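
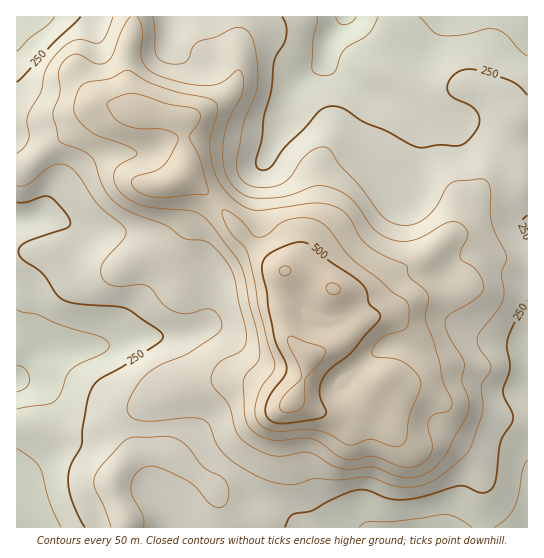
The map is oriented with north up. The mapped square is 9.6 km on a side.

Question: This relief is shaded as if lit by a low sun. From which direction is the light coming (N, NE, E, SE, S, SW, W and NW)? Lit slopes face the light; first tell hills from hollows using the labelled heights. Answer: NW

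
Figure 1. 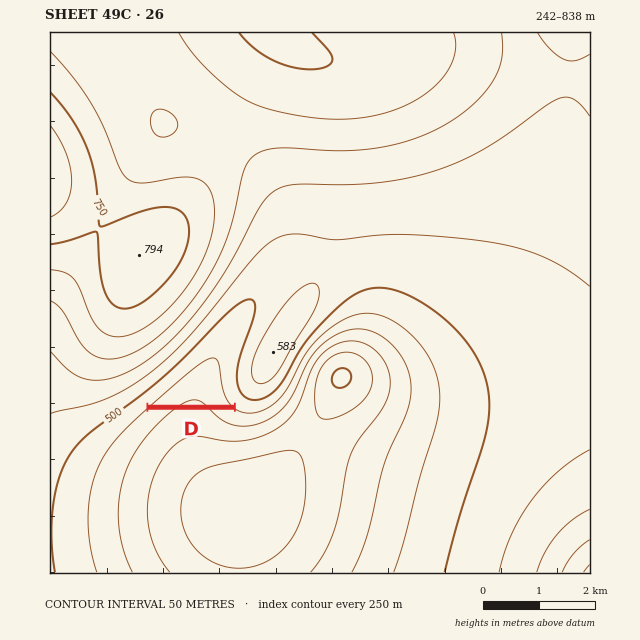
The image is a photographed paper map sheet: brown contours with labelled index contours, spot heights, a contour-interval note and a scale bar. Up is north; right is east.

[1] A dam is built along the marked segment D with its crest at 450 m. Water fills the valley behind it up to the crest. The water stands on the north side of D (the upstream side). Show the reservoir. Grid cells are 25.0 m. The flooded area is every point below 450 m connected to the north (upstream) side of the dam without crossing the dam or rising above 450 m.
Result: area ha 64.9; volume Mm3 14.62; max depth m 56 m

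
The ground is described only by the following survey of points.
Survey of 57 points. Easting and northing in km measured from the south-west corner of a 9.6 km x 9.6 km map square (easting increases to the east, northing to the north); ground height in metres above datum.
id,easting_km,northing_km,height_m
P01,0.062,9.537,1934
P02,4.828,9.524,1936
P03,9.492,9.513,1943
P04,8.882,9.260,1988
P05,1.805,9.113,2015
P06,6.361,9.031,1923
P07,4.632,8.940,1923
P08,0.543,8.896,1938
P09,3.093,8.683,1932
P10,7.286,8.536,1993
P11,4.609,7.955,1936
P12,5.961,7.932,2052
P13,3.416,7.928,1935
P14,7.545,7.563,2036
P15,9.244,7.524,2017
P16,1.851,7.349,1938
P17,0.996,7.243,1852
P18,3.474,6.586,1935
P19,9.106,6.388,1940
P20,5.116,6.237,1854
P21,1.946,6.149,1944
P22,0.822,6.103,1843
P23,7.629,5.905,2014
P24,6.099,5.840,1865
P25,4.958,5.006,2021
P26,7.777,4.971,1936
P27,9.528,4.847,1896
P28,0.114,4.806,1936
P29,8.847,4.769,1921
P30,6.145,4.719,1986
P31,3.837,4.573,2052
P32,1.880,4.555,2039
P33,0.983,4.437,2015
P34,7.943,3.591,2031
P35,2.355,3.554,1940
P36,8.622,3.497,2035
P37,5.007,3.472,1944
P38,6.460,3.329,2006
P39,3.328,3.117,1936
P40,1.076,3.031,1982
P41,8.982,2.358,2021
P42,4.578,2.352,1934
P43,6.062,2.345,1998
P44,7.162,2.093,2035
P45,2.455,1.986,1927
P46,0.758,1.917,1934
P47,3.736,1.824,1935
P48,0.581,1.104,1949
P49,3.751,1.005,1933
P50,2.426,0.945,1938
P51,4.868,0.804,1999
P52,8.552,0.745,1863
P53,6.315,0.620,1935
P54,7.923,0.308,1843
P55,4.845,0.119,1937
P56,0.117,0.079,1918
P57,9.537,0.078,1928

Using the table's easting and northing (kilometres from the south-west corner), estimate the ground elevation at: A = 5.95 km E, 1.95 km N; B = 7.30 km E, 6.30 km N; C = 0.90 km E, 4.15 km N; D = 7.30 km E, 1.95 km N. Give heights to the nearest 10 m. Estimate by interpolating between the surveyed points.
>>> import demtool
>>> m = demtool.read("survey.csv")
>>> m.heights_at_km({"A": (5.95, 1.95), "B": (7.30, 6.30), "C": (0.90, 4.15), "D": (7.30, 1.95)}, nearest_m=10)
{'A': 1960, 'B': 2040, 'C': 1990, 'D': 2040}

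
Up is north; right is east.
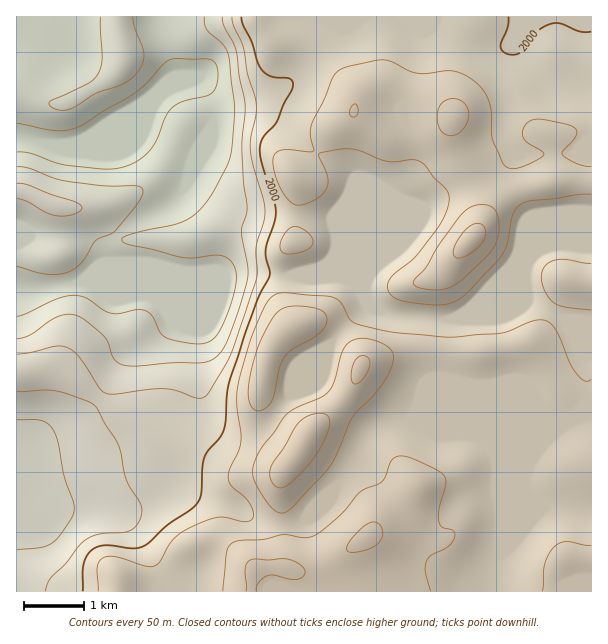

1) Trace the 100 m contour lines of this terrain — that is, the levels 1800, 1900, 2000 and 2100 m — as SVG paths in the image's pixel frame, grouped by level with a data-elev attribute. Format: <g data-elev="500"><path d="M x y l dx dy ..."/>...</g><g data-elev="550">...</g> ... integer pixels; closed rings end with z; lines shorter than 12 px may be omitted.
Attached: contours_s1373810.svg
<g data-elev="1800"><path d="M17 123l39 8 10-1 11-2 58-35 12-10 17-19 7-5 38 0 5 3 3 6 0 13-4 11-7 4-24 6-9 5-7 9-9 22-6 11-10 9-12 7-10 3-11 1-37-3-15-3-26-10-13-1"/></g><g data-elev="1900"><path d="M17 419l24 1 6 3 6 6 4 11 7 36 9 25 1 8-1 6-4 7-9 14-7 7-12 4-24 3"/><path d="M17 198l9 3 19 11 11 4 16-1 7-3 3-3-2-5-6-3-23-7-24-9-10-2"/><path d="M222 17l2 10 12 23 3 27 6 25-3 48 1 32 4 27-6 22 7 41-2 12-7 25-15 39-9 10-11 4-33 1-34 3-12-1-6-2-5-4-6-17-5-7-20-16-12-5-15 3-26 18-13 4"/></g><g data-elev="2000"><path d="M591 32l-12-1-19-8-9 1-9 4-7 5-14 19-6 3-6-1-6-3-2-4 7-20 0-10"/><path d="M241 17l2 7 8 17 6 21 4 7 9 7 18 2 3 2 2 3-1 7-8 14-6 16-14 17-4 10 2 15 12 38 2 10-2 12-8 27 3 27-12 25-27 79-3 13-1 27-2 10-5 8-12 14-3 7-3 33-2 9-7 8-24 15-18 18-7 5-11 1-27-3-7 2-6 3-6 7-2 7-1 27"/></g><g data-elev="2100"><path d="M431 591l-6-19 1-11 6-7 17-8 4-5 2-5-2-5-10-3-4-7 0-11 6-24 1-7-5-6-7-5-23-10-10-2-6 1-4 4-5 15-4 6-22 10-19 23-26 20-10 3-23-3-19 4-24 2-8 3-3 4-2 6-3 37"/><path d="M591 545l-25-3-6 1-5 3-6 8-4 10-3 27"/><path d="M277 512l7 1 7-5 40-43 21-48 24-25 13-20 4-9 0-7-2-6-5-5-11-4-10-3-9 1-8 4-6 10-7 27-6 11-8 6-23 10-10 6-27 35-8 17 0 12 13 24z"/><path d="M255 410l3 1 5-1 8-8 3-9 6-27 7-12 7-6 21-12 9-8 3-10-2-4-3-3-13-4-18-1-10 4-8 7-13 26-9 31-3 22 3 9z"/><path d="M430 290l14-1 12-5 35-33 6-11 2-12-2-13-5-8-7-2-11 1-9 5-7 8-20 27-12 21-12 14-1 3 4 3z"/><path d="M448 135l5 0 6-2 5-5 4-8 1-7-2-6-4-5-5-3-6 0-6 1-5 4-3 6-1 9 2 7 3 6z"/><path d="M350 116l4 1 4-3 0-6-2-4-3 1-2 3-2 5z"/></g>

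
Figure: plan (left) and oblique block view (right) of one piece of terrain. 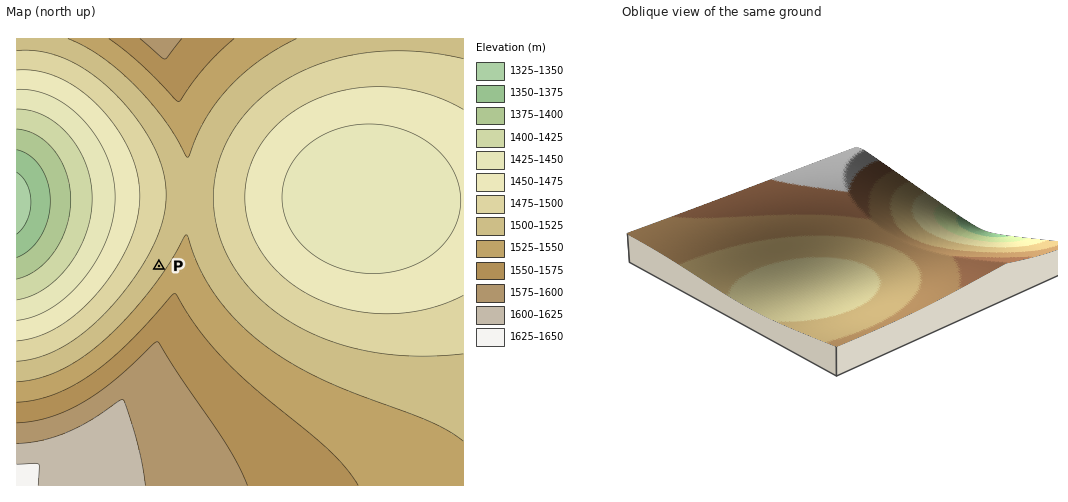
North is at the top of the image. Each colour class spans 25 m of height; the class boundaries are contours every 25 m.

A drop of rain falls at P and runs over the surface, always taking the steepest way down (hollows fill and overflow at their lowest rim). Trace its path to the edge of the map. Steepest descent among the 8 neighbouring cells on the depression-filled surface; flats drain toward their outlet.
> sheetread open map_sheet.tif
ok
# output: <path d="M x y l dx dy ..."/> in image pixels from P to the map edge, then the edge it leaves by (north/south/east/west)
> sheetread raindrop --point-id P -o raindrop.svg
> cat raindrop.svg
<path d="M159 266l-26-26-44 0-1-1-12-1-35-12-24-12"/>
exit: west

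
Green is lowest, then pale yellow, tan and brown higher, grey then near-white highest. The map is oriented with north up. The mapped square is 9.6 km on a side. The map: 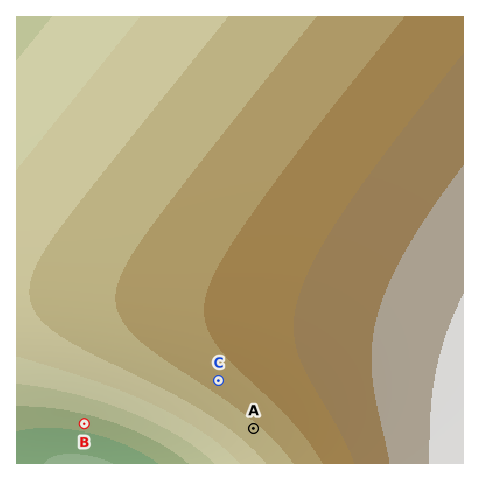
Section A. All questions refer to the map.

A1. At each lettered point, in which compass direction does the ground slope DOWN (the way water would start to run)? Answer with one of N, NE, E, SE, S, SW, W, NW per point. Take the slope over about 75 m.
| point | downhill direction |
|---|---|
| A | SW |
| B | S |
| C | SW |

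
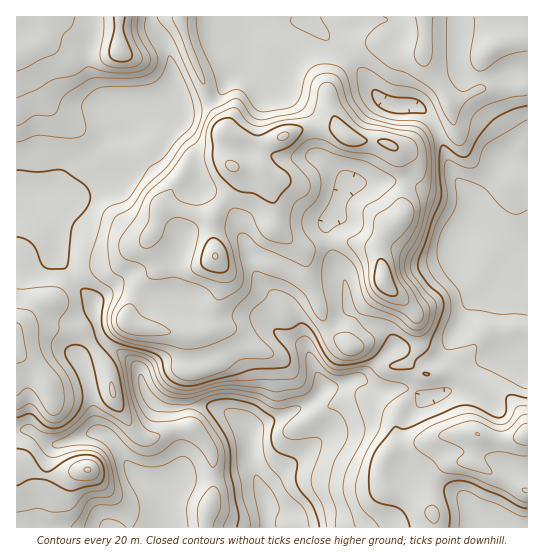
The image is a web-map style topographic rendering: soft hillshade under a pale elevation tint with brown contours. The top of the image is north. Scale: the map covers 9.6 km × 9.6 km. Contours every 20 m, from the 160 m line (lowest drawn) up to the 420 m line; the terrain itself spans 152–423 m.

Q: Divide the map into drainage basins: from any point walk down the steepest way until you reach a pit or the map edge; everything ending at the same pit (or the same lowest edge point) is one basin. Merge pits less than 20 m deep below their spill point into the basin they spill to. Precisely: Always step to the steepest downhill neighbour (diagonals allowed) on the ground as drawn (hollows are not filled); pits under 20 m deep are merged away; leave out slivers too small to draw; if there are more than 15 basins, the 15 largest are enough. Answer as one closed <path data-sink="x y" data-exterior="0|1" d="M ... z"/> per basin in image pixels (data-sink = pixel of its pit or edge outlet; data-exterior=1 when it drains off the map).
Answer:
<path data-sink="266 501" data-exterior="0" d="M527 16l-510 0-1 337 23 18 11 17 24-4 16-7 19-1 4 21 6 10 16 24 7 6 8 2 20-8 21-3 17 18 5 13 0 35-6 20-1 14 228 0 1-6-4-10-41-21-6-6-3-12 2-10 4-8 10-7 58-15 22 0 2 5-7 25 55 28 1-57-7-21-14-17-17-11-19-2-21-10-23 2-20-12 10-13 3-8-3-24-5-9-28-27-1-15-4-10 0-12 4-8 5-8 15-14 1-44-8-22 13-2 16-11 24-11 3-3-3-16 2-5 31-13 36 0 10-2z"/><path data-sink="527 251" data-exterior="1" d="M527 87l-45 1-31 13-2 5 3 16-3 3-24 11-16 11-13 2 8 22-1 44-15 14-9 16 0 12 4 10 1 15 28 27 5 9 3 24-3 8-10 13 20 12 23-2 21 10 19 2 8 4 9 7 12 13 6 13 2 11z"/><path data-sink="165 527" data-exterior="1" d="M17 353l0 175 188-1 2-13 6-20 0-35-5-13-17-18-21 3-20 8-8-2-7-6-16-24-6-10-4-21-19 1-16 7-24 4-11-17z"/><path data-sink="478 527" data-exterior="1" d="M477 433l-31 2-17 6-38 10-8 12-2 10 3 12 6 6 41 21 4 16 92 0 1-37-56-28 7-25z"/>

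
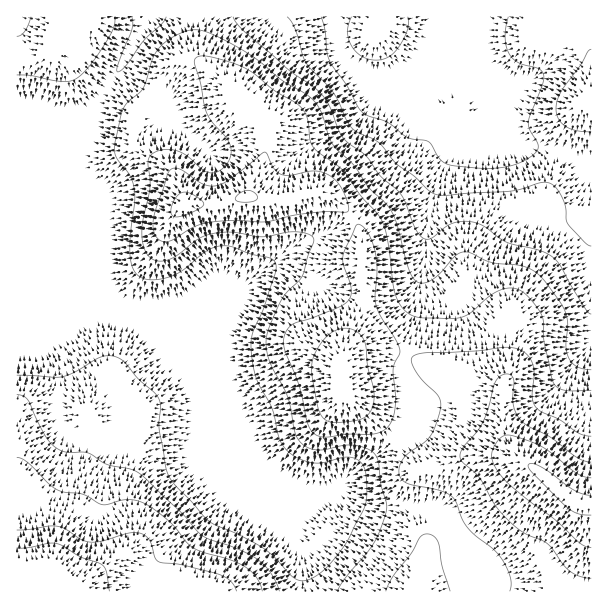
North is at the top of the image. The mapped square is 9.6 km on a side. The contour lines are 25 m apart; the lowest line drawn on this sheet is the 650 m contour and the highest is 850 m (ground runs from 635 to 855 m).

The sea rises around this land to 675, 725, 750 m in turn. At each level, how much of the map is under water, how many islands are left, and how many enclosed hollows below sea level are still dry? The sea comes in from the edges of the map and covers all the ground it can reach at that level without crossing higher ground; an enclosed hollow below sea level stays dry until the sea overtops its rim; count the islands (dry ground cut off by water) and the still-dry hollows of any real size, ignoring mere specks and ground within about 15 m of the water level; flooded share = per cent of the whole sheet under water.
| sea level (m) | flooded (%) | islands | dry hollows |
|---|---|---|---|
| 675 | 13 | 0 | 0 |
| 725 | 44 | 0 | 0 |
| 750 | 61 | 0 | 0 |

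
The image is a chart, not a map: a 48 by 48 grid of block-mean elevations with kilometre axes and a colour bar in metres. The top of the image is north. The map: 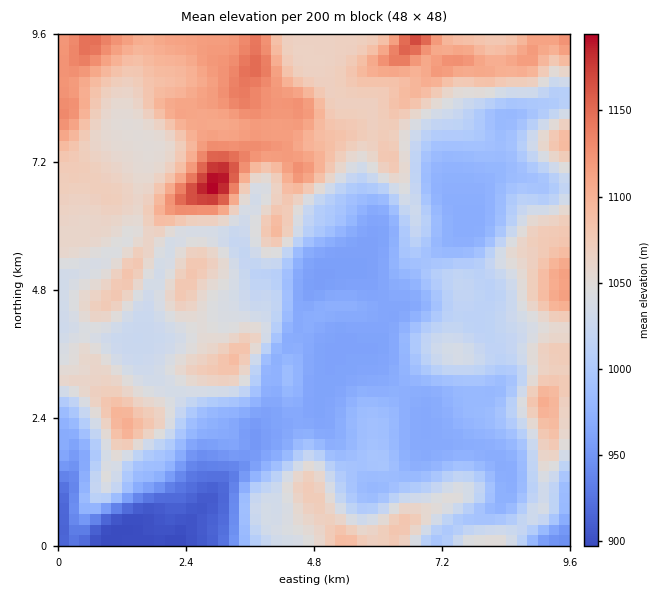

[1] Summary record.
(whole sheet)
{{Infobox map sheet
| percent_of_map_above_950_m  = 95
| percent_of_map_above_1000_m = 66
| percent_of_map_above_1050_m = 40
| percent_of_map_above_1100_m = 12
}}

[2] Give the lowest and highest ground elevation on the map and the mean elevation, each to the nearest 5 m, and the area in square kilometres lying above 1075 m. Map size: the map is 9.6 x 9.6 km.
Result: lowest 895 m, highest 1200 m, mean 1030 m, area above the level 20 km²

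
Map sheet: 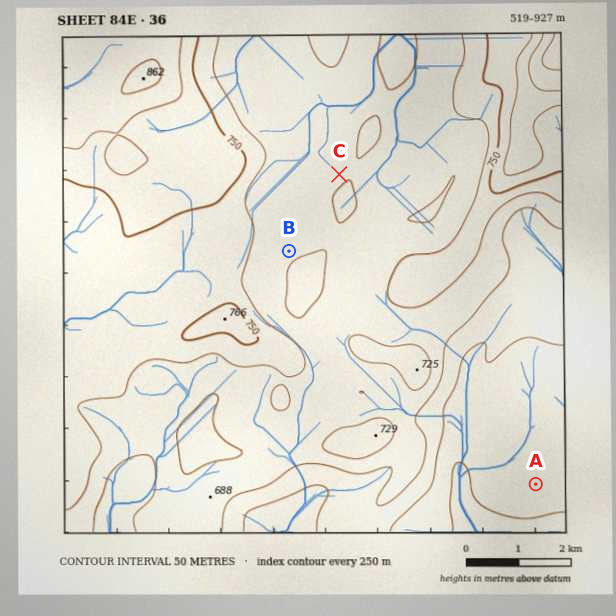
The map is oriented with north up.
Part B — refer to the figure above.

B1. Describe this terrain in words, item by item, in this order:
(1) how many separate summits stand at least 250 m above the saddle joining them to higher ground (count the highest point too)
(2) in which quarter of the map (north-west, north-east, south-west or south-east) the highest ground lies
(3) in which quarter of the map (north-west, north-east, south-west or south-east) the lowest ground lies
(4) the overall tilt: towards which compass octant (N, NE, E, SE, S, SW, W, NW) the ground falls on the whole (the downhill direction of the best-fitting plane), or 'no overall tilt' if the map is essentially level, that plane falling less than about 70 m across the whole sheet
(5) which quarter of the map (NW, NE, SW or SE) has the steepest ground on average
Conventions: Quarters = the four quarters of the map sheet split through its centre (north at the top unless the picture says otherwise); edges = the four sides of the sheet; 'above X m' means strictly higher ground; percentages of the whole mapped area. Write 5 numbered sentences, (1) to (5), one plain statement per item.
(1) 1 summit rises at least 250 m above its surroundings.
(2) The highest ground is in the north-east quarter.
(3) Look to the south-east quarter for the lowest ground.
(4) The general tilt is down to the south-east (the land rises towards the north-west).
(5) The north-east quarter is the steepest part of the map.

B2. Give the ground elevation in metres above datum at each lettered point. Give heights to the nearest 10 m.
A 570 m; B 660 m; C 650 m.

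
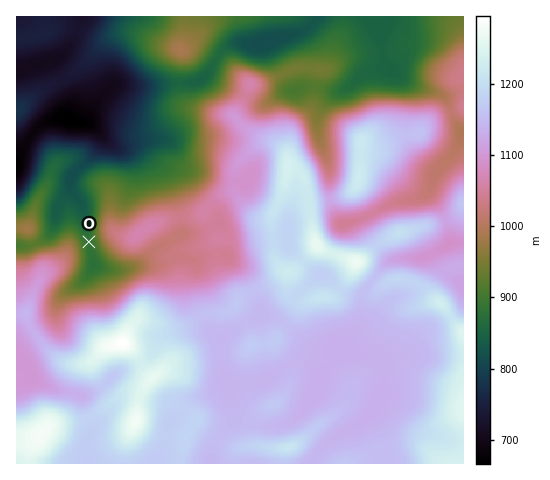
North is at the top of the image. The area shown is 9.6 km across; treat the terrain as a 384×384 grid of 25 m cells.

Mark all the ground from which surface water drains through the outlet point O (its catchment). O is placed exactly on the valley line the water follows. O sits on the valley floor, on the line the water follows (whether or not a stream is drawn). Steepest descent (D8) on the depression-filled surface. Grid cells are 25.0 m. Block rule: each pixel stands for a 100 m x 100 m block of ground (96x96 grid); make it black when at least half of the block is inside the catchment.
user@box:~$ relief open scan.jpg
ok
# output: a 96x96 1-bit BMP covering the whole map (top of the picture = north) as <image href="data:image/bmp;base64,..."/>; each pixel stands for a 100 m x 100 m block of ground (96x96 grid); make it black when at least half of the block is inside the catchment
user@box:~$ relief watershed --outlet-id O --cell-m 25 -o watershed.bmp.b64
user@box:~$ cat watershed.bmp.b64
<image width="96" height="96" href="data:image/bmp;base64,Qk2+BAAAAAAAAD4AAAAoAAAAYAAAAGAAAAABAAEAAAAAAIAEAAATCwAAEwsAAAIAAAAAAAAA////AAAAAAAAAAAAAAAAAAAAAAAAAAAAAAAAAAAAAAAAAAAAAAAAAAAAAAAAAAAAAAAAAAAAAAAAAAAAAAAAAAAAAAAAAAAAAAAAAAAAAAAAAAAAAAAAAAAAAAAAAAAAAAAAAAAAAAAAAAAAAAAAAAAAAAAAAAAAAAAAAAAAAAAAAAAAAAAAAAAAAAAAAAAAAAAAAAAAAAAAAAAAAAAAAAAAAAAAAAAAAAAAAAAAAAAAAAAAAAAAAAAAAAAAAAAAAAAAAAAAAAAAAAAAAAAAAAAAAAAAAAAAAAAAAAAAAAAAAAAAAAAAAAAAAAAAAAAAAAAAAAAAAAAAAAAAAAAAAAAAAAAADgAAAAAAAAAAAAAAf4AAAAAAAAAAAAAA/8AAAAAAAAAAAAAB/+AAAAAAAAAAAAAD//gAAAAAAAAAAAAH//4AAAAAAAAAAAAP//4AAAAAAAAAAAAP//8AAAAAAAAAAAAf//8B8AAAAAAAAAAf//+P/AAAAAAAAAA//////gAAAAAAAAA///////gAAAAAAAAf//////4AAAAAAAAf//////4AAAAAAAAf//////8AAAAAAAAP//////+AAAAAAAAP///////wAAAAAAAH///////8AAAAAAAH///////+AAAAAAAD////////AAAAAAAA////////4AAAAAAAf///////8AAAAAAAP///////+AAAAAAAH////////AAAAAAAD////////gAAAAAAB////////wAAAAAAA////////wAAAAAAAB///////wAAAAAAAAg//////wAAAAAAAAAP/////wAAAAAAAAAD/////wAAAAAAAAAA/////gAAAAAAAAAAAf/h/gAAAAAAAAAAAH/B/gAAAAAAAAAAAH+A/gAAAAAAAAAAAD8A/gAAAAAAAAAAAB4AfgAAAAAAAAAAAAAAfAAAAAAAAAAAAAAAfAAAAAAAAAAAAAAAPAAAAAAAAAAAAAAAPAAAAAAAAAAAAAAAOAAAAAAAAAAAAAAAIAAAAAAAAAAAAAAAAAAAAAAAAAAAAAAAAAAAAAAAAAAAAAAAAAAAAAAAAAAAAAAAAAAAAAAAAAAAAAAAAAAAAAAAAAAAAAAAAAAAAAAAAAAAAAAAAAAAAAAAAAAAAAAAAAAAAAAAAAAAAAAAAAAAAAAAAAAAAAAAAAAAAAAAAAAAAAAAAAAAAAAAAAAAAAAAAAAAAAAAAAAAAAAAAAAAAAAAAAAAAAAAAAAAAAAAAAAAAAAAAAAAAAAAAAAAAAAAAAAAAAAAAAAAAAAAAAAAAAAAAAAAAAAAAAAAAAAAAAAAAAAAAAAAAAAAAAAAAAAAAAAAAAAAAAAAAAAAAAAAAAAAAAAAAAAAAAAAAAAAAAAAAAAAAAAAAAAAAAAAAAAAAAAAAAAAAAAAAAAAAAAAAAAAAAAAAAAAAAAAAAAAAAAAAAAAAAAAAAAAAAAAAAAAAAAAAAAAAAAAAAAAAAAAAAAAAAAAAAAAAAAAAAAAAAAAAAAAAAAAAAAAAAAAAAAAAAAAAAA="/>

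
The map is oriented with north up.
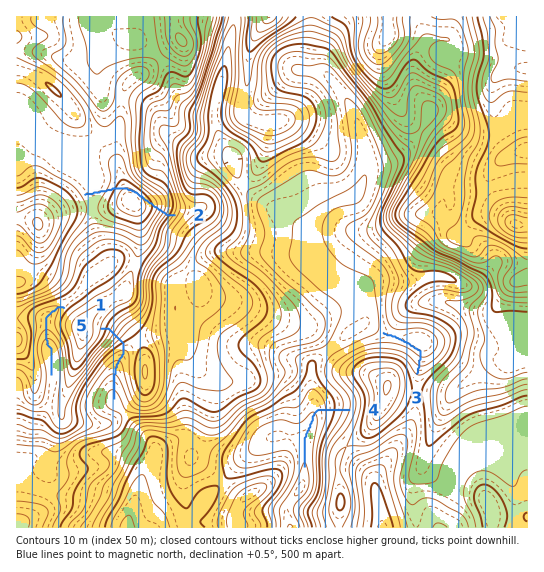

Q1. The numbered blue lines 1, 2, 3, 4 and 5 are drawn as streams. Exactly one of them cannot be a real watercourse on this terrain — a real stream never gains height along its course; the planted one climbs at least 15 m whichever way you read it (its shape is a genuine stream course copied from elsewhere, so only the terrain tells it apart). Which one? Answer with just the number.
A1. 2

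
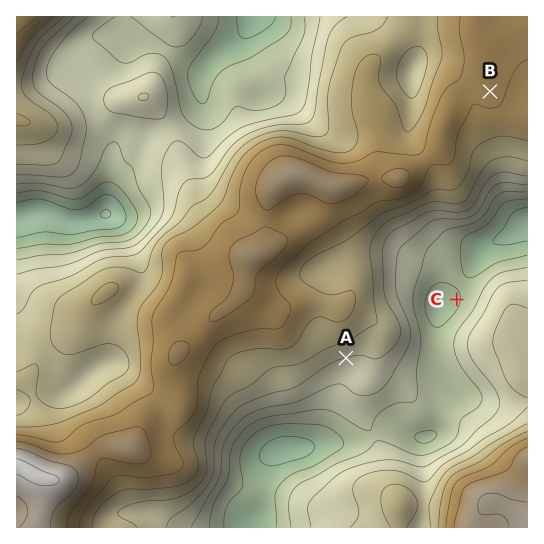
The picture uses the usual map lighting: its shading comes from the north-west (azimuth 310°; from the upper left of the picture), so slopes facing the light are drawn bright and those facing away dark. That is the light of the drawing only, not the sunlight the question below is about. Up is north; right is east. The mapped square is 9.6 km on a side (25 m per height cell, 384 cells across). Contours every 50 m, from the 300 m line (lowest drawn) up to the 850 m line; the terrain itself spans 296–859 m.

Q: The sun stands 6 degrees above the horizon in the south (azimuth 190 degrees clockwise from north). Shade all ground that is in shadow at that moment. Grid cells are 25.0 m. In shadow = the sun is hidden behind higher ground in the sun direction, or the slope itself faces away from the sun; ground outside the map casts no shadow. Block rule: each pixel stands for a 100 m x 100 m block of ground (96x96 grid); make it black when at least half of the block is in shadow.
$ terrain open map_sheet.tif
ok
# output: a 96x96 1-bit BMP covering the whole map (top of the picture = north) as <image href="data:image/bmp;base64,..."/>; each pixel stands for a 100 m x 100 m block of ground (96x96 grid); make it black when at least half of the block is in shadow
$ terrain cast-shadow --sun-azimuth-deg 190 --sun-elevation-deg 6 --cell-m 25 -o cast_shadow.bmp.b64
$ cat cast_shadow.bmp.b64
<image width="96" height="96" href="data:image/bmp;base64,Qk2+BAAAAAAAAD4AAAAoAAAAYAAAAGAAAAABAAEAAAAAAIAEAAATCwAAEwsAAAIAAAAAAAAA////AAAAAAAAAB4AAAAAAAAAAAAAABwAAAAAAAAAAAAAAAAAAAAAAAAAAAAAAAAAAAAAAAAAAAAAAAAAAAAAAAAAAAAAAAAAAAAAAAAAAAAAAAAAAAAAAAD4AAAAAAAAAAAHAAH8D8AAAAAAAAA/wAf///gAAAAAAAD///////gH4AAAAAP///////gf8AAAAAH///////h/8AAAAAB///////D/+AAA8AA///////j/+AAA4AA/////////+AAAAAAP////////+AAAAAAH////////+HgAAAAA//////////wAAAAAAD////////wAAAAAAB////////wAAAAAAA////////wAAAAAAAf8//////wAAAAAAAD4f/9///wAAAAAAAAAf/9///4AAAAAAAAAP/9///8AAAAAAAAAP/8///4AAAAAAAAAH/8///4AAAAAAAAAH/8///4AAAAAAAAAB/8///4AAAAAAAAAAfEf//wAAAAAAAAAAAAf//wAAAAAAAAAAAAf/PAAAAAAAAAAAAAfgAAAAAAAAAAAAAAPAAAAAAAAAAAAAAAOAAAAAAAAAAAAAAAIAAAAAAAAAAAAAAAAAAAAAAAAAAB4AAAAAAAAAAAAAAP8HAAAAAAAAAAAAAf4HAAAAAAAAAAAAAf4HAAAAAAAAAAAAA/wBAAAAAAAAAAAAA/gAAAAAADAAAAAAAfAAAAD+ABgAAAHgAfAAD8P/gAAAAAHgAOAAP////AAAAADgAEAAf////wAAAAAAAAAA/////4AAAAAAAAAA/////4AAAAAAAAAAf////8AAAAAAAAAAf////8AAAAAAAAAAf/////AAAAAAAAAAP//////gAAAAAAAAH//////gAAAAAAAAD//////wAAAAAAAAD//////wAAAAAAAAB//////8AAAAAAAAA9//////gAAAAAAAA9//////gAAAAAAAAc//////gAAAAAAAAAf//+//gAAAAAAAAAAB/8P/AAAAAAAAAAAA/4H/AAAAAAAAAAAAf4D/AAAAAAAAAAAAHwB/AAAPgAAAAAAAAAA/AAA/8AAAAAAAAAA/wAH/+/gAAAAAAAAf+A////gAAAAAAAAf//////wAAAAAAAAf//////wAAAAAAAAP//////wAAAAAAAAP////+fwAAAAAAAA/////8PwAAAAAAAB/////4HgAAAAAAAB/////wHgAAAH4AAD/////gDgAAA/8AAB/////ADgAAD/8AAB+P//+ABgAAD/8AAB+H//8AHgAAD/8AAA4H//8APgAAB/4AAAQD//4AfgAAB/4B+AAD//4APgAAA/4D/8AB//4APgAAA/4D/8AB//4AHAAAAfwD/8AN//wAAAAAAfwB/8Af//wAAAAAAPgB/4Af//wAAAAAAHAA/4Af//wAAAAAAAAAf4AP//wAAAAAAAAAHwAH//gHAAAAAAAABAAH//gfAAAAAAAAAAAD//g/AAAAAAAAAAAB//h/AAAAAAAAAAAA//g/AAAAAAAAAAAAf/A/AAAAA="/>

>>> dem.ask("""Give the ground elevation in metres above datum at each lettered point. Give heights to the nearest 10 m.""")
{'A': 550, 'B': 710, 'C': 390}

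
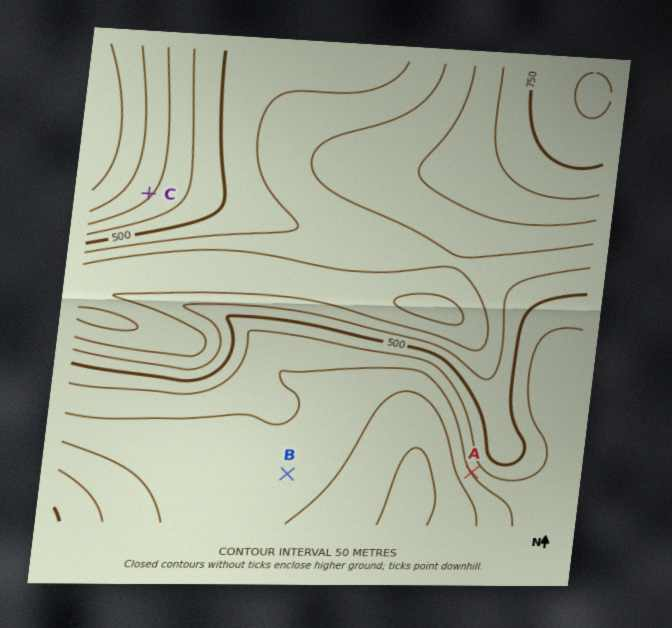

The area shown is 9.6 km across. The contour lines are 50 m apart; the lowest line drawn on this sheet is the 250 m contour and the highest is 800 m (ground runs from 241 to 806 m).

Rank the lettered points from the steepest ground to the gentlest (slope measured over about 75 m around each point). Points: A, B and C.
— A C B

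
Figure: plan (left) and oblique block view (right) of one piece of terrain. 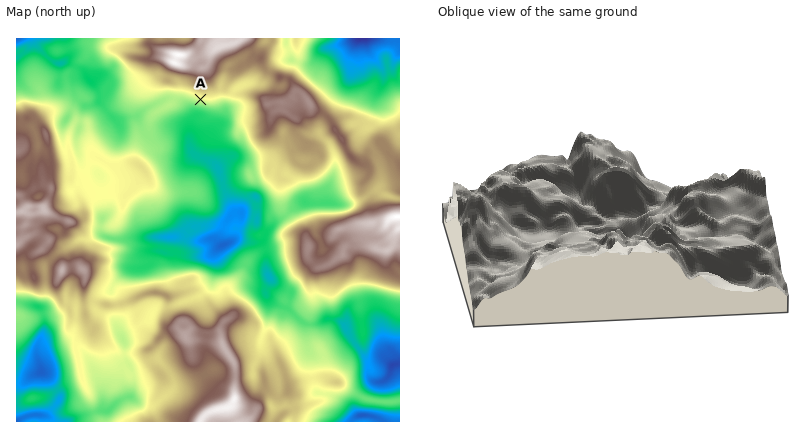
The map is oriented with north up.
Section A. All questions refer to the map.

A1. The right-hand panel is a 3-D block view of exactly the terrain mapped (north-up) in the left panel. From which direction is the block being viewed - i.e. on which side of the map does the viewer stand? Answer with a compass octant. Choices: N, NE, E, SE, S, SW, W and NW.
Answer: W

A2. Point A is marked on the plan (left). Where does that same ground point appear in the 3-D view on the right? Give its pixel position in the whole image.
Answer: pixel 507 226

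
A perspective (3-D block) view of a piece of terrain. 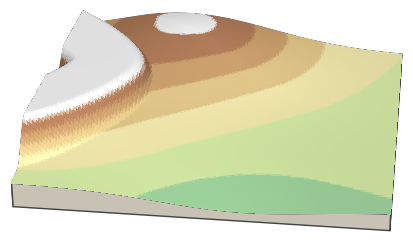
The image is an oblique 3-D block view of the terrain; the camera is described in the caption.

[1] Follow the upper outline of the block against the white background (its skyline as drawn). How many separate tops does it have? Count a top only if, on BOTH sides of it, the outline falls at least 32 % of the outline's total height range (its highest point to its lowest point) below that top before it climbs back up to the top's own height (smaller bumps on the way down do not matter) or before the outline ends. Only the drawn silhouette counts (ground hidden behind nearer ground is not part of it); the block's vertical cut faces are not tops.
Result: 0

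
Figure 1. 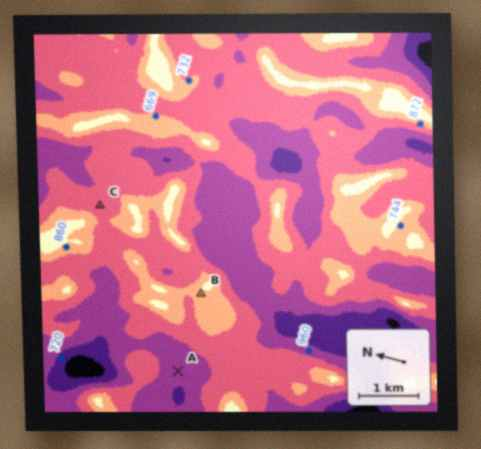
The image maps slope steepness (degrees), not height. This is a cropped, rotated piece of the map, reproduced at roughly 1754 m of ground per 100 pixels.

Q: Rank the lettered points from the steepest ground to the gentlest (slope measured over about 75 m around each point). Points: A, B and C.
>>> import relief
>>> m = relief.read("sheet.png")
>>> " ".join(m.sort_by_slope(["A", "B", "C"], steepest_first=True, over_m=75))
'A C B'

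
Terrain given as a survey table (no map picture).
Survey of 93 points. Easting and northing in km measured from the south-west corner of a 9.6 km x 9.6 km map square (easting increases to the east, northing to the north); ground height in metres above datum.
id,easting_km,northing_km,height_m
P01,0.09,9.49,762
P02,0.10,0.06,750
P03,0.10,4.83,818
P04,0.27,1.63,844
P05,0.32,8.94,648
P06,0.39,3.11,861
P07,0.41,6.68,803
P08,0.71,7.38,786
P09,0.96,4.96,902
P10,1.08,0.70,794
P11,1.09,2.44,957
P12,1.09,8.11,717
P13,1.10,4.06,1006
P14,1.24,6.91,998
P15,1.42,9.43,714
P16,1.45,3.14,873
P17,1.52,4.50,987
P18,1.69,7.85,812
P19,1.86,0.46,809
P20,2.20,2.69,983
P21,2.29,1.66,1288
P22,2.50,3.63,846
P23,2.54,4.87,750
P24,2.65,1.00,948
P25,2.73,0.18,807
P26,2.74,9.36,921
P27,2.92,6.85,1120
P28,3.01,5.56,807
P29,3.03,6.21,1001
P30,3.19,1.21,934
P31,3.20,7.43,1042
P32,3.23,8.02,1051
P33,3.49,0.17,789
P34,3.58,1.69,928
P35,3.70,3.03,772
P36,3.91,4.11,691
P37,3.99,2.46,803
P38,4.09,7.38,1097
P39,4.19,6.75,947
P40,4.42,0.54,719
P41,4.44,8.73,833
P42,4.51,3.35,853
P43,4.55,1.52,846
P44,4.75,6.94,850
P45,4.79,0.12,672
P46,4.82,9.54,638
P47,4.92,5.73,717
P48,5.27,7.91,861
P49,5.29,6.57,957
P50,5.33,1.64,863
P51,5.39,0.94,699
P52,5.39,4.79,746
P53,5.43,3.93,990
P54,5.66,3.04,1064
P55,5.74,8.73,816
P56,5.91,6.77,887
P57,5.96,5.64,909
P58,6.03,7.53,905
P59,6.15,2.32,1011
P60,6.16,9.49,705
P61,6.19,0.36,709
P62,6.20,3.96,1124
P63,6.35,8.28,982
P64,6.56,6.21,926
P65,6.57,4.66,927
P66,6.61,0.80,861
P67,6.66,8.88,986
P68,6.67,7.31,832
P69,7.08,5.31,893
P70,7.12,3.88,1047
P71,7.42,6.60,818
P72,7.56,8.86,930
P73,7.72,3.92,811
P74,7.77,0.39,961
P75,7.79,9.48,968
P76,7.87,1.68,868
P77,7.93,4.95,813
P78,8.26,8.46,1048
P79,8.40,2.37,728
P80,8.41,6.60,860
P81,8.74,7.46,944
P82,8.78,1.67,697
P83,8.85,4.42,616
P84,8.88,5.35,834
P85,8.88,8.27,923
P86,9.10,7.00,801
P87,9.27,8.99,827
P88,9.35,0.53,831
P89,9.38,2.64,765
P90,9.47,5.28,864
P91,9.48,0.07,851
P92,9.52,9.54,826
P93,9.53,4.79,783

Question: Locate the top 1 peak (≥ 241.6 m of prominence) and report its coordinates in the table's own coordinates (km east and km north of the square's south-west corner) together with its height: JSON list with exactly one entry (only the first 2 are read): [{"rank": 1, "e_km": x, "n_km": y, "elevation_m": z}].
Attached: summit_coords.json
[{"rank": 1, "e_km": 2.41, "n_km": 1.79, "elevation_m": 1297}]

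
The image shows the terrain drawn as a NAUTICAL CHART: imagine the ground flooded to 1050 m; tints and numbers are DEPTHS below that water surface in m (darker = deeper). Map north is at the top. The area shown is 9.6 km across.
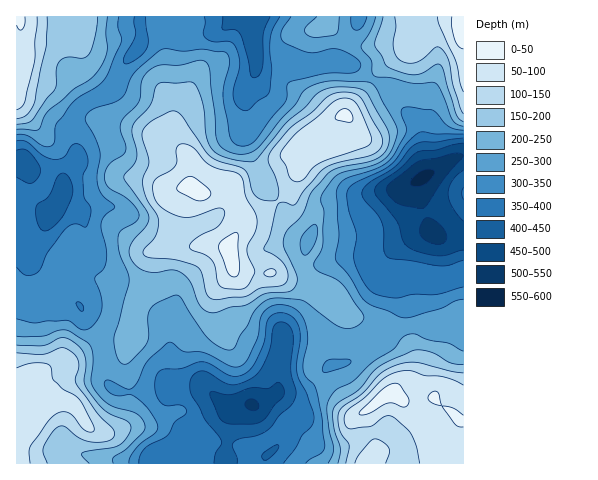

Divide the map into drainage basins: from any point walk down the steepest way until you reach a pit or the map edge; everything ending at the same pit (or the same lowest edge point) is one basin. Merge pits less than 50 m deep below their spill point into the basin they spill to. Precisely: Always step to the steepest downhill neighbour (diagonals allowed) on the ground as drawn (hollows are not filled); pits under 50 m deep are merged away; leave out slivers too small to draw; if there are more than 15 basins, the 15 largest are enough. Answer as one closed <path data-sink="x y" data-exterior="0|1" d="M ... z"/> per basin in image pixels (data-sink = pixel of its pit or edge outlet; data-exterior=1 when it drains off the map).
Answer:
<path data-sink="424 176" data-exterior="0" d="M463 16l-43 0 5 7 16-2-9 2-8 5-3 14-5 7-14 4-20 14-16 24-19 21-13 8-36 34-13 2-34 13-16 12-4 8-21 4-8 0-8-4-9 15-2 26 10 14 22 1 13 3 3 5 1 12 4 5 37 3 14 7 25 6 18 12 16 16 9 4 14 15 27 11 7 7 4 10-1 18-7 8-17 11-16 13 9 31-3 22 92-1z"/><path data-sink="252 405" data-exterior="0" d="M214 245l-34 1-22 4-3 5 0 25-14 17-6 12-1 28-3 3-18-2-14 2-23 14-8 12-15 6-13 1-5 4-5 12 0 6 12 17 0 4-13 13-5 2-8-1 1 34 355-1 3-10 0-11-9-31 16-13 17-11 7-8 1-18-4-10-7-7-27-11-14-15-9-4-16-16-18-12-25-6-14-7-37-3-4-5-2-15z"/><path data-sink="26 161" data-exterior="0" d="M17 84l0 312 9-3 5-5 7-14 19-3 11-5 8-12 23-14 11-2 21 2 4-5 0-26 2-7 18-22 1-28 15-5 31-2-9-1-10-14 2-26 10-16-4-2 1-25-6-9-53-25-37-8-27 1-5-3-18-21-24-4-4-3z"/><path data-sink="256 17" data-exterior="1" d="M329 16l-165 0-2 2-1 15 4 21-1 34 8 21-1 22 4 10 17 20-1 25 2 2 9 5 29-4 4-8 16-12 34-13 13-2 36-34 13-8 19-21 16-24 20-14 8-3-12-7-15 0-11 3-19-2-11-6-12-11z"/><path data-sink="139 47" data-exterior="0" d="M162 16l-81 0-1 15-2 4-5 3-20 5-32-1-3 1 2 4-4 0 1 40 5 5 24 4 18 21 5 3 27-1 37 8 18 7 15 10 16 6-10-13 0-28-8-21 1-34-4-21z"/>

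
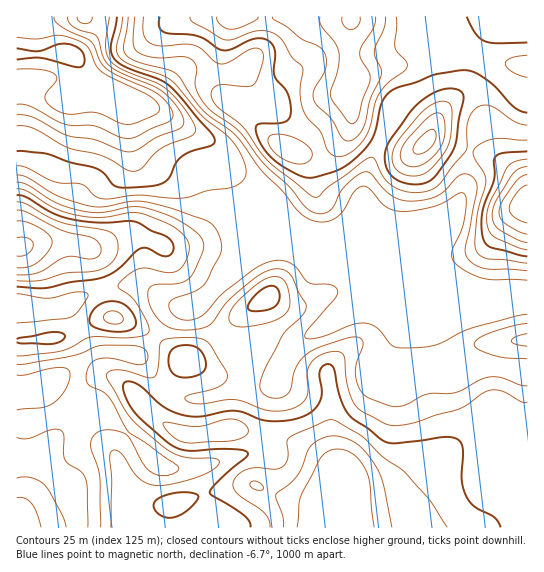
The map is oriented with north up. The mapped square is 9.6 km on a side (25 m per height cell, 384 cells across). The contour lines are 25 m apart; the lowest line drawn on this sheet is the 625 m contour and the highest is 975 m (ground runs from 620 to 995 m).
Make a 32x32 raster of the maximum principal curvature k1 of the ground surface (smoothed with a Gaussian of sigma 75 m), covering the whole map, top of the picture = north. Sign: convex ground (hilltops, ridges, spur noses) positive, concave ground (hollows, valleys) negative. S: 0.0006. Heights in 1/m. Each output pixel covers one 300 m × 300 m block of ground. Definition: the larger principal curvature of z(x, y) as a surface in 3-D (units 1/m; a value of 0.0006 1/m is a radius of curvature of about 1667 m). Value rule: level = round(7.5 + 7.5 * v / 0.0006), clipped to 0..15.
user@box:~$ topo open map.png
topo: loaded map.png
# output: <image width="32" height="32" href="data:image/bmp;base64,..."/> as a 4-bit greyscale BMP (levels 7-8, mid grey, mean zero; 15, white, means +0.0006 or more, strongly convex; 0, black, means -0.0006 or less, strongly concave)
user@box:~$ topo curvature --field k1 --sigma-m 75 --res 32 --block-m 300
<image width="32" height="32" href="data:image/bmp;base64,Qk12AgAAAAAAAHYAAAAoAAAAIAAAACAAAAABAAQAAAAAAAACAAATCwAAEwsAABAAAAAAAAAAAAAAABEREQAiIiIAMzMzAERERABVVVUAZmZmAHd3dwCIiIgAmZmZAKqqqgC7u7sAzMzMAN3d3QDu7u4A////AKmIeLiIiHdnipeKiHiIiYioiIm5vLiIiqmoioiIiHeIqYd5u7rMzd2puYuYiIh3d5iHedpmeIrKd6qcmYiId3eHiZvYeah4mHeau5mZmId3mHirqI3//bq6qqmIiZmYd6mImJn/zO/cuoqoh3iJmYiZqXaP+GaKl2eMp3d4iKqqh3qo75iIiIZmjaZ3eIeKqJdnvvqrqrqXea6Wd3iHiYeoiaqGa+2XmYm+2HiZmIiI//2HiL7Ml3qImdypmZvd7qq97v/ZacuZmIeLqHd4mrt4hr/7dmae67uoiIh3iId4eYeKqYeIid/avKiIiIiId6uYmYeJqYeM+nmYiIiIiXfLmsyom6iIibp4iIiIm7qJzLvMuay7qHiIiIeIeIrcmr3v/tvMupd3iIiHiIh3rqvLmIneyZmYh4m8l4mIdo7r2Gd2ipiIiYh524eKqZiK3dh4mHeIiIiYe7qGi7uoaK6oiZmYiJl3ib67uJ3cmJrNiaiIiaqqh439quqs/7qruKuYmHeZmYbf2ofemb/5eIe6d5l3d4qu+nmXz4eM+XeJqWaIdmaO/qdYqs92ie6Hm7qYiIdq/rmJiqq+t4iaqZnMyqu83rioeal3zMy5iHiriIdu/7l2umWpZ8t4iZqru5qHrL3Kh6x2mYi7iIiZh4jM7/p8u93e/9uqu7mHiHd3"/>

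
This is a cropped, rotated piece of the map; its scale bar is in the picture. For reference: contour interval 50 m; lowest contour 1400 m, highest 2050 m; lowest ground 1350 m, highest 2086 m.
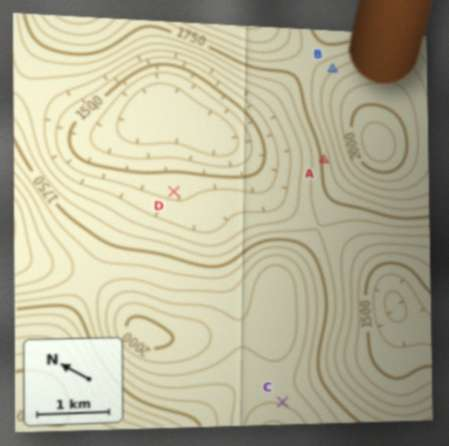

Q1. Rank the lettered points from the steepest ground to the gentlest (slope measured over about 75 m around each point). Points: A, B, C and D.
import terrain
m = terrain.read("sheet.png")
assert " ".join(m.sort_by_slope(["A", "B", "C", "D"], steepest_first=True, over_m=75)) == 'A B C D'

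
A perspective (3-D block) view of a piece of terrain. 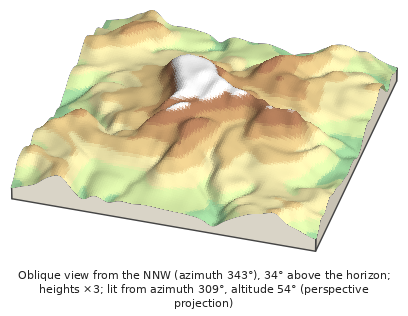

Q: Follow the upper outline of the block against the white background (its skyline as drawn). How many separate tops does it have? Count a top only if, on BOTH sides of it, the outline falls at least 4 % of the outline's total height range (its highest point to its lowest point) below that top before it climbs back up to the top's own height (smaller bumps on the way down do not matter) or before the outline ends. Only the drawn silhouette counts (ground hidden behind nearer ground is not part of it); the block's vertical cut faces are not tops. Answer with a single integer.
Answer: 2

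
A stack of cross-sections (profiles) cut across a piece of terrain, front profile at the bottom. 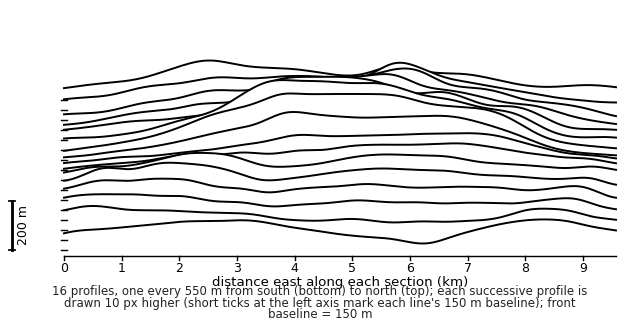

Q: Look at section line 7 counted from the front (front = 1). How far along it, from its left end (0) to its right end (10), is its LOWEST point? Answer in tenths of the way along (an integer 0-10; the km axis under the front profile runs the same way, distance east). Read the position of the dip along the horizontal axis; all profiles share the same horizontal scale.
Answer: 0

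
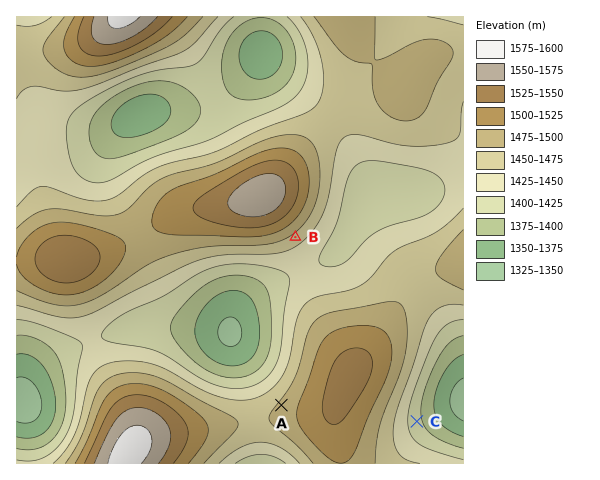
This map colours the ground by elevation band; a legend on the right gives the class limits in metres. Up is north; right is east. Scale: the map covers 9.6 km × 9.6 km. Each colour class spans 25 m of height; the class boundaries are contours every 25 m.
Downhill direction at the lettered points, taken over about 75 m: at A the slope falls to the NW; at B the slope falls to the SE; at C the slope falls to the E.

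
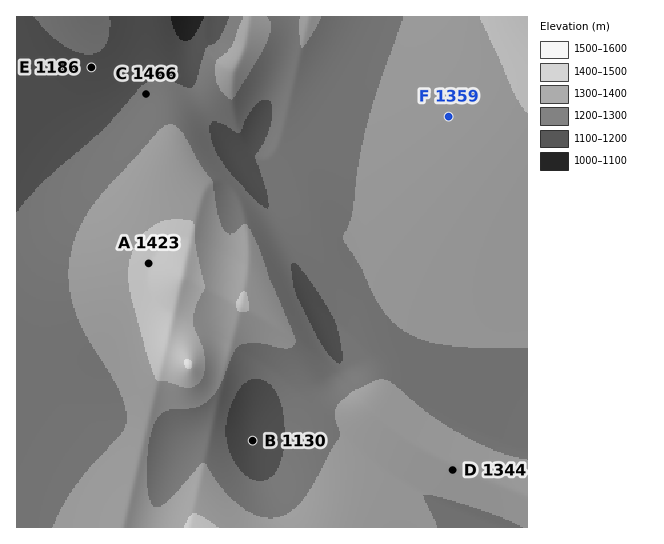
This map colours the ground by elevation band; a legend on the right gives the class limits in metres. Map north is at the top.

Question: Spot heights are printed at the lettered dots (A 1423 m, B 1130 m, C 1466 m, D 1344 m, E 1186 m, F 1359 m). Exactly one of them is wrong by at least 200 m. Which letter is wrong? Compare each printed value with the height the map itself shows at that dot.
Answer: C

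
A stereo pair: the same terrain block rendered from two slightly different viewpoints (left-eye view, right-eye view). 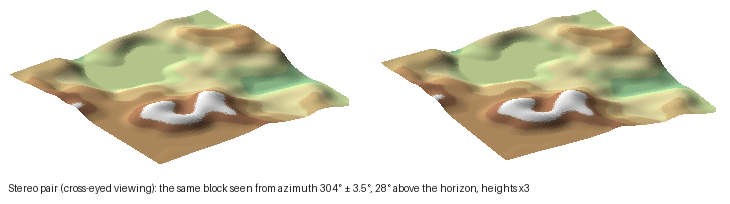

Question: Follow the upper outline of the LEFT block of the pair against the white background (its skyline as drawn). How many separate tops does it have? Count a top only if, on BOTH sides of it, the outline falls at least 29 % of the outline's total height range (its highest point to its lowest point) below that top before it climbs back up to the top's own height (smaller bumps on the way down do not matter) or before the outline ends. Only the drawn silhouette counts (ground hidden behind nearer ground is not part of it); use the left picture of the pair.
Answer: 1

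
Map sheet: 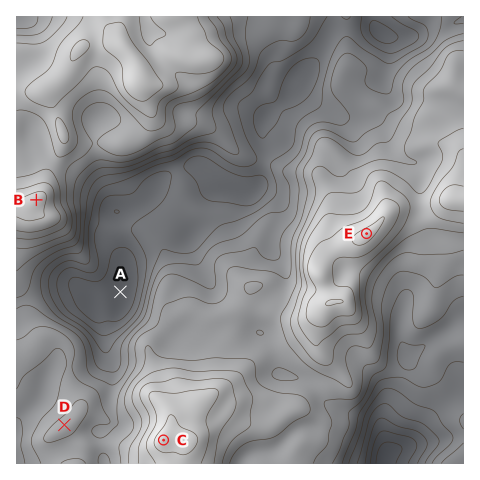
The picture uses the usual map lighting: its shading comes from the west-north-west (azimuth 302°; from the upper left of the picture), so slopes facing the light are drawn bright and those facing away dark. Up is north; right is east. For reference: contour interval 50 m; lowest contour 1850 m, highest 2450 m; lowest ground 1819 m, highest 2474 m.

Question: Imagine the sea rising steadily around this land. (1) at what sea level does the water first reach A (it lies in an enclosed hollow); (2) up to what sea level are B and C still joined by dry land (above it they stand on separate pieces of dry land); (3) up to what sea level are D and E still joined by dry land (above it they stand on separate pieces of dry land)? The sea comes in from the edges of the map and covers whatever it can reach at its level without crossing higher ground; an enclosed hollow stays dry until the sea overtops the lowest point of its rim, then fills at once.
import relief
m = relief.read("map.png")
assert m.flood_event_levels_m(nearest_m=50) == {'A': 2050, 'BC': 2150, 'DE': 2200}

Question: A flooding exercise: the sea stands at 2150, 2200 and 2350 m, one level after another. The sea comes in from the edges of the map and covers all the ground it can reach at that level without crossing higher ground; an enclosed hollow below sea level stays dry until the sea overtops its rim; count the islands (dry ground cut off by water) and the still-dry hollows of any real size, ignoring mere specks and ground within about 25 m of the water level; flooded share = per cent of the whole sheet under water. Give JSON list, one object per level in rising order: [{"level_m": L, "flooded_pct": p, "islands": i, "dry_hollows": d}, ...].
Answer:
[{"level_m": 2150, "flooded_pct": 36, "islands": 0, "dry_hollows": 0}, {"level_m": 2200, "flooded_pct": 46, "islands": 0, "dry_hollows": 0}, {"level_m": 2350, "flooded_pct": 85, "islands": 1, "dry_hollows": 0}]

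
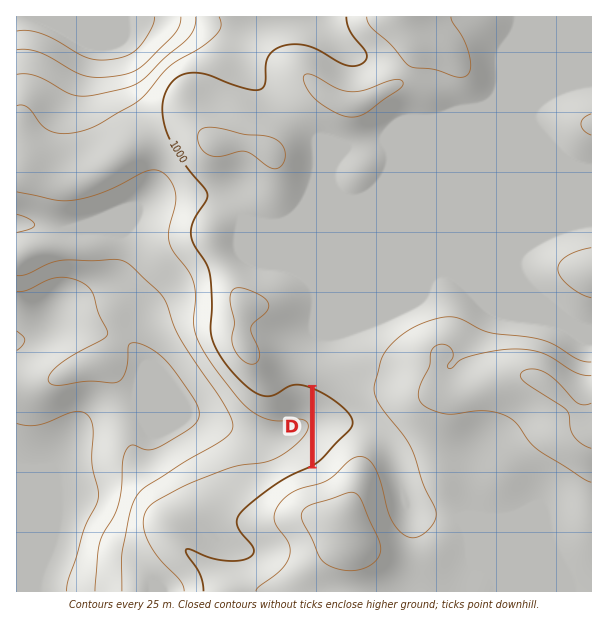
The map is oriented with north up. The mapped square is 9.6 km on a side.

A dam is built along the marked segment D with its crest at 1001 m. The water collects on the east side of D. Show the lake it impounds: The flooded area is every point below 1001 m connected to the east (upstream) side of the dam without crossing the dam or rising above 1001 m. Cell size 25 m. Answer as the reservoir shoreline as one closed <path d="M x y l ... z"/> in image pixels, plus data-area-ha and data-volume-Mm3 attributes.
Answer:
<path d="M315 388l-1 76 3 0 19-18 0-2 18-16 1-6-1-5-10-11-17-12-12-6z" data-area-ha="51" data-volume-Mm3="4.77"/>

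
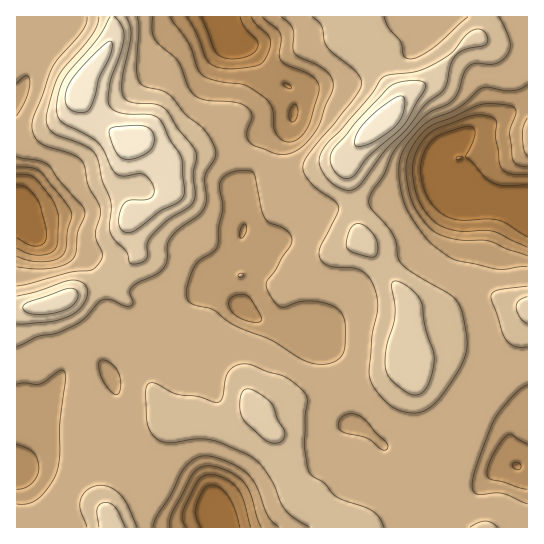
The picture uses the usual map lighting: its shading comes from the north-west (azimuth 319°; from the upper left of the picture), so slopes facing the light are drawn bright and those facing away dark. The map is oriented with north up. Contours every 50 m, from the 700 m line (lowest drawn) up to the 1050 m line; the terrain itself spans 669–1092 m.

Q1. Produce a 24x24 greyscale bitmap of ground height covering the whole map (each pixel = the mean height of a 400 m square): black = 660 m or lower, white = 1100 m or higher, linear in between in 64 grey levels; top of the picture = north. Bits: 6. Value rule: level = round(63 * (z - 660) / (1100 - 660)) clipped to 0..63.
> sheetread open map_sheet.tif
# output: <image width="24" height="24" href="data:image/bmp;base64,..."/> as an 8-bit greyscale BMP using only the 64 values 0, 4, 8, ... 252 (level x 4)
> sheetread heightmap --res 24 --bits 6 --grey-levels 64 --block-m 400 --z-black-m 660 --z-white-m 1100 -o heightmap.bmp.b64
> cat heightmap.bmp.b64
<image width="24" height="24" href="data:image/bmp;base64,Qk12BgAAAAAAADYEAAAoAAAAGAAAABgAAAABAAgAAAAAAEACAAATCwAAEwsAAAABAAAAAAAAAAAAAAEBAQACAgIAAwMDAAQEBAAFBQUABgYGAAcHBwAICAgACQkJAAoKCgALCwsADAwMAA0NDQAODg4ADw8PABAQEAAREREAEhISABMTEwAUFBQAFRUVABYWFgAXFxcAGBgYABkZGQAaGhoAGxsbABwcHAAdHR0AHh4eAB8fHwAgICAAISEhACIiIgAjIyMAJCQkACUlJQAmJiYAJycnACgoKAApKSkAKioqACsrKwAsLCwALS0tAC4uLgAvLy8AMDAwADExMQAyMjIAMzMzADQ0NAA1NTUANjY2ADc3NwA4ODgAOTk5ADo6OgA7OzsAPDw8AD09PQA+Pj4APz8/AEBAQABBQUEAQkJCAENDQwBEREQARUVFAEZGRgBHR0cASEhIAElJSQBKSkoAS0tLAExMTABNTU0ATk5OAE9PTwBQUFAAUVFRAFJSUgBTU1MAVFRUAFVVVQBWVlYAV1dXAFhYWABZWVkAWlpaAFtbWwBcXFwAXV1dAF5eXgBfX18AYGBgAGFhYQBiYmIAY2NjAGRkZABlZWUAZmZmAGdnZwBoaGgAaWlpAGpqagBra2sAbGxsAG1tbQBubm4Ab29vAHBwcABxcXEAcnJyAHNzcwB0dHQAdXV1AHZ2dgB3d3cAeHh4AHl5eQB6enoAe3t7AHx8fAB9fX0Afn5+AH9/fwCAgIAAgYGBAIKCggCDg4MAhISEAIWFhQCGhoYAh4eHAIiIiACJiYkAioqKAIuLiwCMjIwAjY2NAI6OjgCPj48AkJCQAJGRkQCSkpIAk5OTAJSUlACVlZUAlpaWAJeXlwCYmJgAmZmZAJqamgCbm5sAnJycAJ2dnQCenp4An5+fAKCgoAChoaEAoqKiAKOjowCkpKQApaWlAKampgCnp6cAqKioAKmpqQCqqqoAq6urAKysrACtra0Arq6uAK+vrwCwsLAAsbGxALKysgCzs7MAtLS0ALW1tQC2trYAt7e3ALi4uAC5ubkAurq6ALu7uwC8vLwAvb29AL6+vgC/v78AwMDAAMHBwQDCwsIAw8PDAMTExADFxcUAxsbGAMfHxwDIyMgAycnJAMrKygDLy8sAzMzMAM3NzQDOzs4Az8/PANDQ0ADR0dEA0tLSANPT0wDU1NQA1dXVANbW1gDX19cA2NjYANnZ2QDa2toA29vbANzc3ADd3d0A3t7eAN/f3wDg4OAA4eHhAOLi4gDj4+MA5OTkAOXl5QDm5uYA5+fnAOjo6ADp6ekA6urqAOvr6wDs7OwA7e3tAO7u7gDv7+8A8PDwAPHx8QDy8vIA8/PzAPT09AD19fUA9vb2APf39wD4+PgA+fn5APr6+gD7+/sA/Pz8AP39/QD+/v4A////AHyAhJi0jHBEGAggXHyQmJyQhISAfISEgGB0hJCUhHxcIBAwbIyYkIiEgHx8fHBwZEhgfISAfIBwRDxcgJSQiIR8eHR4gGxIPExceIB4fISAdHiElJyMgHx0cHR0fHRMQFhceIB4gIyUlJScqKSMfGxsdHh0eHxgVFxgeIB0fJSYmJCksJyMgHR4hIyEgIBwXGhodHxsfIyIhIigoJCIhICEmKichIB8cHx0dHRsgIB8gISMiIR4dHyIrLSokISAfIiAfHh8gHx8gICAfGxYWHCIqLSkmISEiKSgkISEhIB8fHhkWGBYXHCEoLCklISInLzMxJSIiIB0bGBIXGxsbHiEnKygkISMpIiYrJyYkIR4ZFhkaHh8gICIoJyIgICAhFRQbISYpJiAcGBgYHCAjJScmIR4cGxkYBQgWISgtKCIfGxUWGR8jKSskHxkUExELAwgUHys0LygiHBUZHiAhJiYhGw0HBgYEBAwYISswMjInHBccICEiJiMgFAUDAwMDDRYfJC4xMzQnHRocHyIqMSkgEAMEBQgMHR8iKDQ5NjIpIh4cGyAsNTIlEgQFBgwWISctMjg6NiwlIR0YEhUjMDo1IQ0GBg0YHio2NzIvLiYgHx0YEBAcJTI7MSEZEBAWGyY4Oi8mIyAaFxYTDg8YICcyNC0lHBobHSIvOjIkIB0VDg0OERYcISUnKCsoISEfHyAkMTYmHRkQBQMJFR4iJSUjIiMoKSYhICEhJjInGxQKAgQOGB8kKCUiISAiJyUhA=="/>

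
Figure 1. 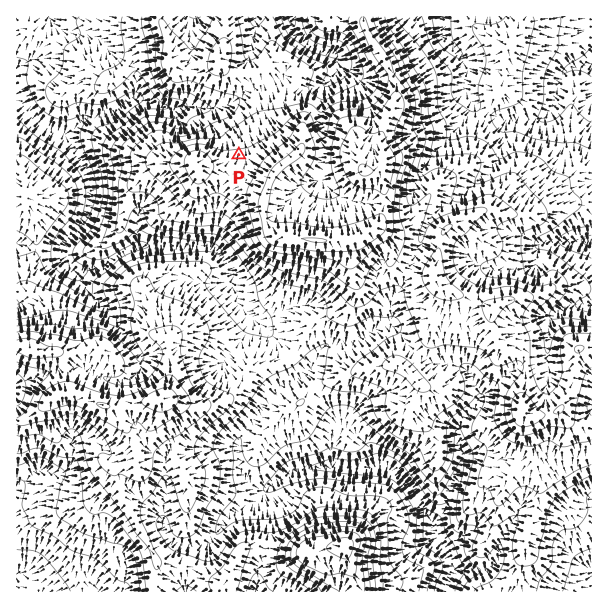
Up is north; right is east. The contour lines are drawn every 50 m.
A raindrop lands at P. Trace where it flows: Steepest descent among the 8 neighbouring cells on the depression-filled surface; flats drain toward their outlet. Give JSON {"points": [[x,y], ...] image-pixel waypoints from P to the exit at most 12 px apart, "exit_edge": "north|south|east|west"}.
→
{"points": [[239, 155], [239, 143], [227, 131], [219, 119], [212, 110], [200, 108], [188, 107], [176, 107], [164, 107], [152, 102], [140, 99], [128, 102], [116, 111], [104, 114], [92, 116], [80, 122], [68, 134], [56, 134], [44, 128], [32, 116], [23, 104], [17, 95]], "exit_edge": "west"}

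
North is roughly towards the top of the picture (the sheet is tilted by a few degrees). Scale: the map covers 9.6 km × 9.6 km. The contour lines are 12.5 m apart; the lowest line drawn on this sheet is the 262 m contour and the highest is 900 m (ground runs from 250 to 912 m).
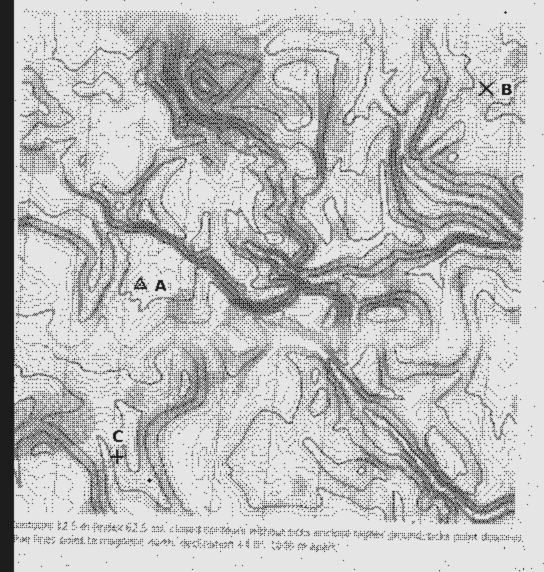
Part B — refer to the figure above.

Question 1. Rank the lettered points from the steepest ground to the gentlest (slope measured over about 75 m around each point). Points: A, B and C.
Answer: C B A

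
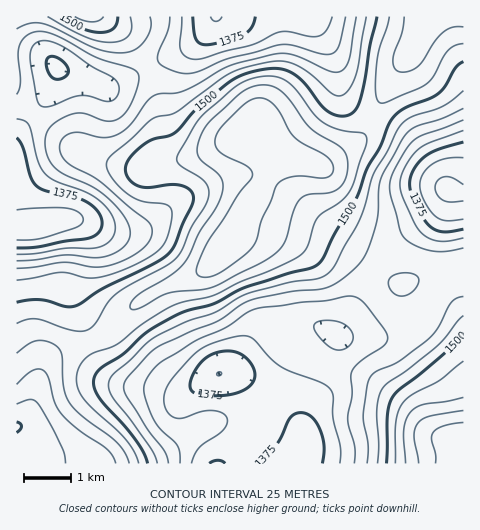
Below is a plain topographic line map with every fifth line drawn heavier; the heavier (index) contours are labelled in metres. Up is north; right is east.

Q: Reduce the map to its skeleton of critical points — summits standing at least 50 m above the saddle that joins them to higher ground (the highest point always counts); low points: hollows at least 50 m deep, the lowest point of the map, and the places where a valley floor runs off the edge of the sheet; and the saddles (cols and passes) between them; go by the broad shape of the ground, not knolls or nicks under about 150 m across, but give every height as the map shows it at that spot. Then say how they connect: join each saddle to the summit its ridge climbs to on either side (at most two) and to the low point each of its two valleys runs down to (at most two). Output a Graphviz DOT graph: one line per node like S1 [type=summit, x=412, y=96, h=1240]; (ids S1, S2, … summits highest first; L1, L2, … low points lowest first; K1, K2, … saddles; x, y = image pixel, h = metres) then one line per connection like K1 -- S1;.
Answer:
graph terrain {
  S1 [type=summit, x=17, y=427, h=1627];
  S2 [type=summit, x=462, y=463, h=1620];
  S3 [type=summit, x=251, y=132, h=1599];
  S4 [type=summit, x=89, y=17, h=1535];
  L1 [type=low, x=447, y=189, h=1320];
  L2 [type=low, x=32, y=227, h=1334];
  L3 [type=low, x=216, y=17, h=1349];
  L4 [type=low, x=220, y=374, h=1350];
  K1 [type=saddle, x=265, y=180, h=1578];
  K2 [type=saddle, x=91, y=342, h=1531];
  K3 [type=saddle, x=374, y=118, h=1519];
  K4 [type=saddle, x=374, y=269, h=1446];
  K5 [type=saddle, x=449, y=287, h=1445];
  K6 [type=saddle, x=147, y=68, h=1429];
  K1 -- S3;
  K1 -- L1;
  K1 -- L2;
  K2 -- S1;
  K2 -- S3;
  K2 -- L2;
  K2 -- L4;
  K3 -- S1;
  K3 -- S3;
  K3 -- L1;
  K3 -- L3;
  K4 -- S1;
  K4 -- S3;
  K4 -- L1;
  K4 -- L4;
  K5 -- S1;
  K5 -- S2;
  K5 -- L1;
  K5 -- L4;
  K6 -- S3;
  K6 -- S4;
  K6 -- L2;
  K6 -- L3;
}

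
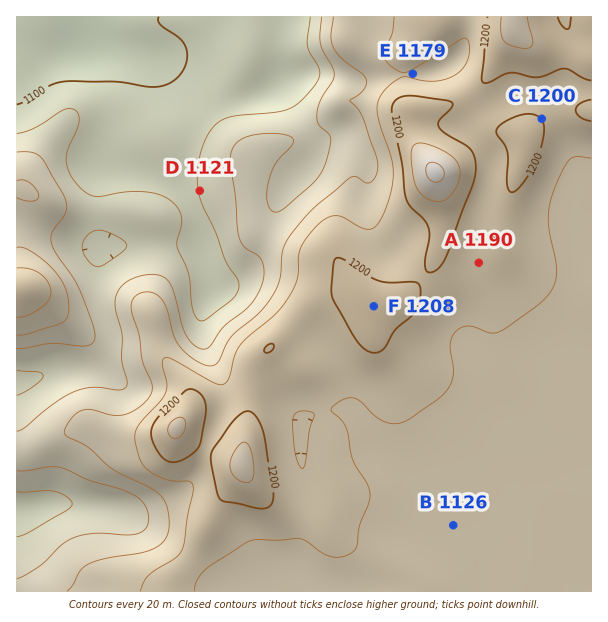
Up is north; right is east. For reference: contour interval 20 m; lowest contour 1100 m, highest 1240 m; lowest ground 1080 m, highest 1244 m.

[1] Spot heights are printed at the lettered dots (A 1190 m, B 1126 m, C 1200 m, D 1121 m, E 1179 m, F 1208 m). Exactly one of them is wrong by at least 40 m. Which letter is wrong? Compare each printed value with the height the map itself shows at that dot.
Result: B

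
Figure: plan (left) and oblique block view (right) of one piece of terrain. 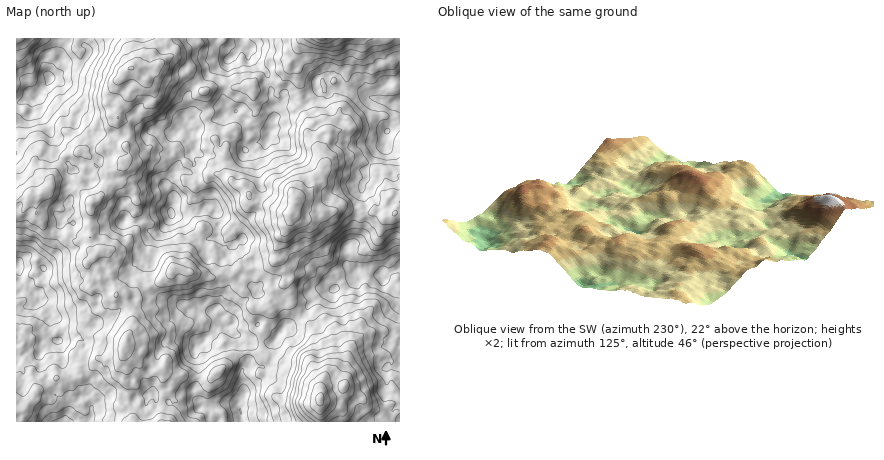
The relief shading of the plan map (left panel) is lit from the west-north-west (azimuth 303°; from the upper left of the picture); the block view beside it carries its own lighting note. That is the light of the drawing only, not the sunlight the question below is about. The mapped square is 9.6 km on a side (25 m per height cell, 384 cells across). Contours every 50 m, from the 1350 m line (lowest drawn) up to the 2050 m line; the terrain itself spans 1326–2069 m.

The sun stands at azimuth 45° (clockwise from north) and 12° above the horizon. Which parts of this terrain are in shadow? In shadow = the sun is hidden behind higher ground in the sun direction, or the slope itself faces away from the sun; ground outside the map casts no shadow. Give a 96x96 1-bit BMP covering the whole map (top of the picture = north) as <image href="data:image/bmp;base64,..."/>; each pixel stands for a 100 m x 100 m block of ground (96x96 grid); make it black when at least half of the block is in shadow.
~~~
<image width="96" height="96" href="data:image/bmp;base64,Qk2+BAAAAAAAAD4AAAAoAAAAYAAAAGAAAAABAAEAAAAAAIAEAAATCwAAEwsAAAIAAAAAAAAA////AAAAAAAAAYAAAAAA///4QAAAB4AAAAAA///wAAAABwZAAAAA///wAAAAAAZAAAAA///wAAAAAAYAAAAAf//gAAAAAAAAAAYAf/7gAAAAAAeAAAcAfj/AAAAAAA/gAAcA/D8AAAAAAA/wMAcA/D/AAAAAAB/gMAMA+D+AAAAAAA/AEAAA8D4AAAAAAB+AAAAAcB4AAAAAAB+AAAAAAB8AAAAAAB+AAAAAAA8AAAAAADPAAAAAEA8AAAAAADHAAAAAAAcAAAAAAAHAAAAAAAIAAAAAAAHAAAAAAAAAAAAAAAHAAAAAAAAAAAAAAAGAAAAAAAAAAAAAGEGAAAAAAAAAAAAAGEAAAAEAIAAAAAAAAAAAAAAA4AAAAAAAAAAAAAAAAAAAAAAAAgAAAAAHiAAAAAAAfggAAAADzhAAAAAA/g4AAAAD7wAAAAAA/AAAAAAH5AAAAAAB/ggAAAA/wAAAAAAD/+kAAAA/gAAAAAAD/+GAAcW3AAAAAAAD/+AAA/mAAAAAAAAD/2AAH/OIAAAAAAAP/wAAH+cAAAAAAAAA/AAAEMYAAAAAAAAA/EAABgAAAAAAAAAh/gAAAAAABAAAAADD/8AAAAAABwAAAAD3/4AAAAAAB4AADAD/74AAAAAAP4AAHzD/5wAAAAAAfgAAD/D//gAAAAAA/wAAB+D//AAAAAAA/4AAH+D//gAAAAAB/+AAP+D/vAAAAAAD//AAP8P/EAAAAAAB/+HAP8P+AAAAAAAB/8HAP8P+AAAAAAAB/8OAH8f+AAAAAAA//+AAD++8A4AAAAA//+AAD/w4A4AQAAB/9/AAAbAAA+AYAYD/x/AAAIAAA8AYA8P/z4AAAAAAA8AAA8P/xgAAAAAAA8AEA+P/gBgAAAAAA4AAA+P/AHAAAAAABwAAA/n/gPgAACAABgAAA/n/gfAAAAAAAAAAA9P/A4AAAAAAAAAAB8P8AAAAAAAAAAAABIPwAAAAAAAAAABAAANAAAAAAAAAAIBAAAAAAAAAAAAAAQAAAAAAAAAAAAAAAAAAAAAAAAAAAAAABgAAAAAAAAEAAAAAAgAAAAAAAAfAAAAAAAAAAAcAAB/AAAEAAAAAAAIAAB/AAAEAAAAAAAAAAB+AAAEAAAAAAAIAAB8AAAAAMAAAAAAAAB8AAAAAYA+AAAAAAAcAAAAAQA+AAAIAAA4AAAQAAA4AAAYAAB4AAAAAAX+AAAYAAAwAAAAAAf4AAAAAYBAAAAAAAf4AACABABgAAAAAAP4AQBgD4AAAAAAAAPwAAB4H4AAAAAAAAHwwgA4MYAAAAAAAAPzhwA4PAAAAAAIAAH7DAAwOABwAAAAAA3+AAAAAABwAAAAAC3+BAAAAANwAAAAAHjcEAAAAAfwAAQgA4D4EAAAAAfgAARwB4BiAAAAAA/x/gB4AyAAAAAAAAb//voQAHgAAAAAABe//vgAAHgAAAAAAAc//nAAAHhAAAAAADC//HAAAHj4AAAAAHm//nAAADD8AAAAAH+//vjgAADwAAAAAP2/8fAAAAB4AAAAAD2/4cAA="/>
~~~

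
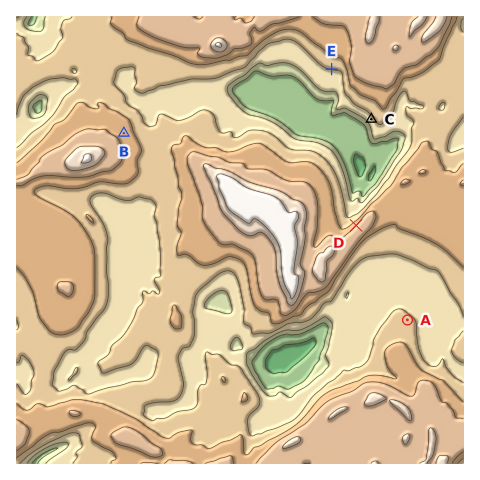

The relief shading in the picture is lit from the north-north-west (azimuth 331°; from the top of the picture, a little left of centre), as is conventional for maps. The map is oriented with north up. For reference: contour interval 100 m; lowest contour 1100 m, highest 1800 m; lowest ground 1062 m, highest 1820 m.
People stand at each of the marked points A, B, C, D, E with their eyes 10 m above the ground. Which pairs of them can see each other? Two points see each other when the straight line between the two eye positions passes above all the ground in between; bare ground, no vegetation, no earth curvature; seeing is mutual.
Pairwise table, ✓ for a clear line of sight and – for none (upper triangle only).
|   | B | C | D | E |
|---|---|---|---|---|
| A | – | – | – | – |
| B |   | ✓ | – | ✓ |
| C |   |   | ✓ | – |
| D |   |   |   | ✓ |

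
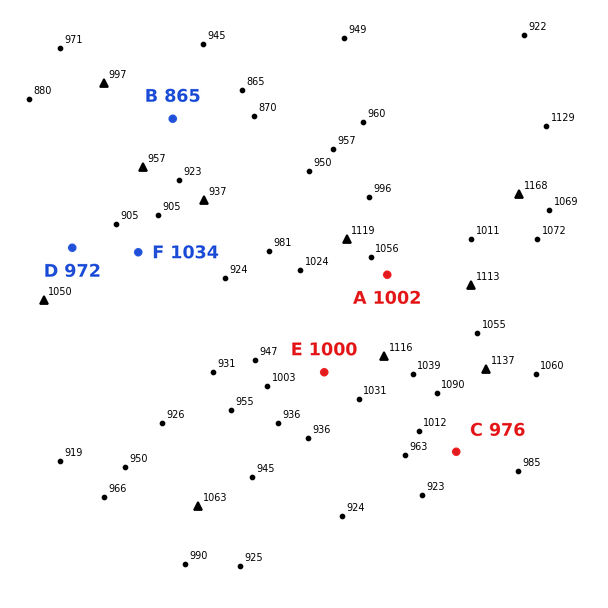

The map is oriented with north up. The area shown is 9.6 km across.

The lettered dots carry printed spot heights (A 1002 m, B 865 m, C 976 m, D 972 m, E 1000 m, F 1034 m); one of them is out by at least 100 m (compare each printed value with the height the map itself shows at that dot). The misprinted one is F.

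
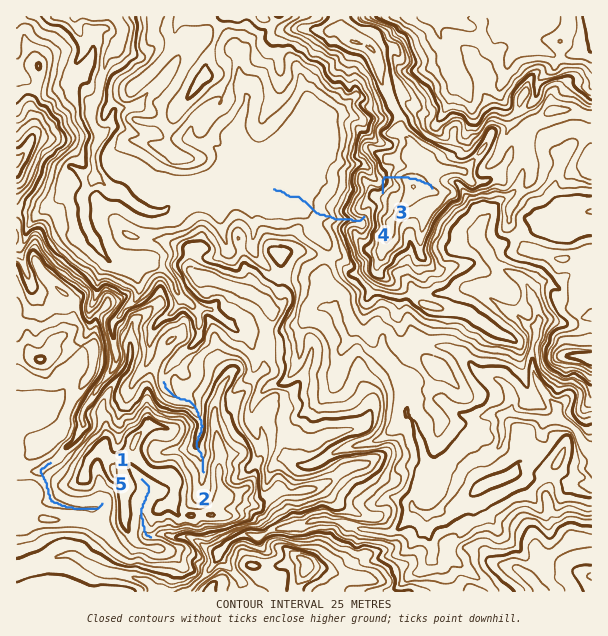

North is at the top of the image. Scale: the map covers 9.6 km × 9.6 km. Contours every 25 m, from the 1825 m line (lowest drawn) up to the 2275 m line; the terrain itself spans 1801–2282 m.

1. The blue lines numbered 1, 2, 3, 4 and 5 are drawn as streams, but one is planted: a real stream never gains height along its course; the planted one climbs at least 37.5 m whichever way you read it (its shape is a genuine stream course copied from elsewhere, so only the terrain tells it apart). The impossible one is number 3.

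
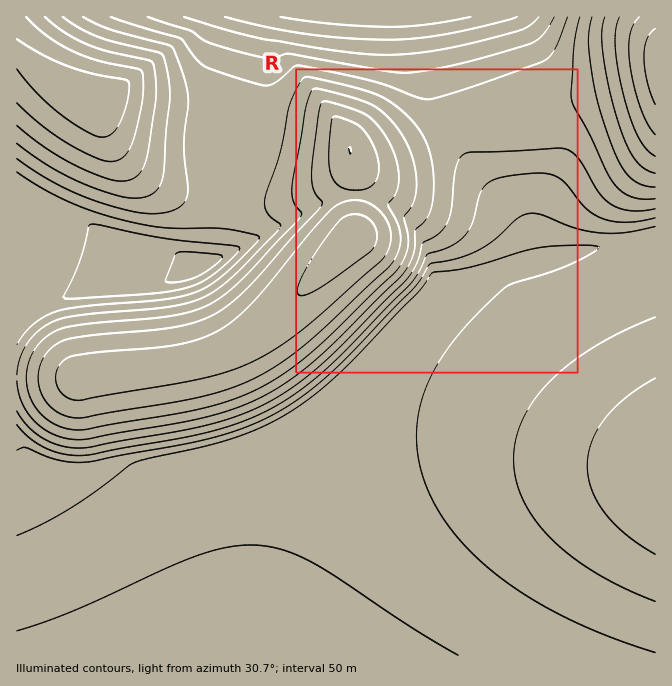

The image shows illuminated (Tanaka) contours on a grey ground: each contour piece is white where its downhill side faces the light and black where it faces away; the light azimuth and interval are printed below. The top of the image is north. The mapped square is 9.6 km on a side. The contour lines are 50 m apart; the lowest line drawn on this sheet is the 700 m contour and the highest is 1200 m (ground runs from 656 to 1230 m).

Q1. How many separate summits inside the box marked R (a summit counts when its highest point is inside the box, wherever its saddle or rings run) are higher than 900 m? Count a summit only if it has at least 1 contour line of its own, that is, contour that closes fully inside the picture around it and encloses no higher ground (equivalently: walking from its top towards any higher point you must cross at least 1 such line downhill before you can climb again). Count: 2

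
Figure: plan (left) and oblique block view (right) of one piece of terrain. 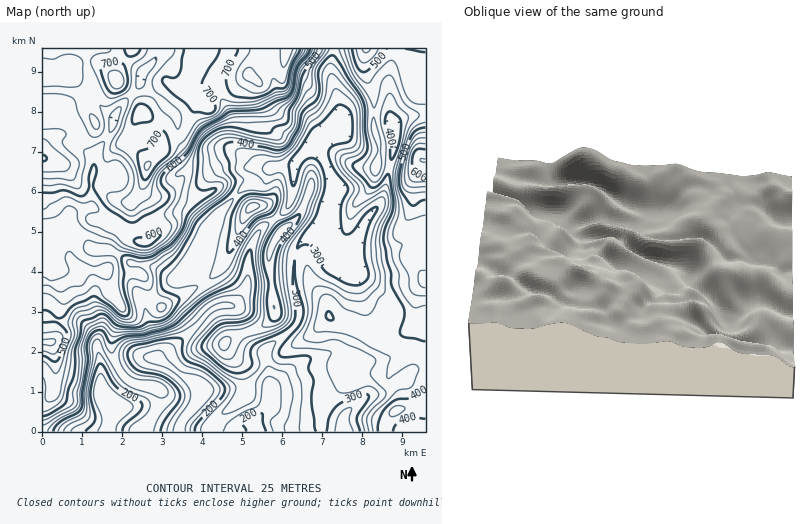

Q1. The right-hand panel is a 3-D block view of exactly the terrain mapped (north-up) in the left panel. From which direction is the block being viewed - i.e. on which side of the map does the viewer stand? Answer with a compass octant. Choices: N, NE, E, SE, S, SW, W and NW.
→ W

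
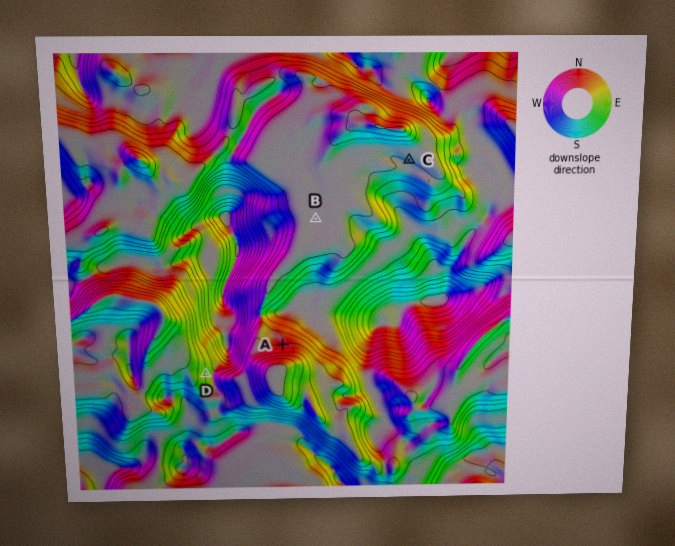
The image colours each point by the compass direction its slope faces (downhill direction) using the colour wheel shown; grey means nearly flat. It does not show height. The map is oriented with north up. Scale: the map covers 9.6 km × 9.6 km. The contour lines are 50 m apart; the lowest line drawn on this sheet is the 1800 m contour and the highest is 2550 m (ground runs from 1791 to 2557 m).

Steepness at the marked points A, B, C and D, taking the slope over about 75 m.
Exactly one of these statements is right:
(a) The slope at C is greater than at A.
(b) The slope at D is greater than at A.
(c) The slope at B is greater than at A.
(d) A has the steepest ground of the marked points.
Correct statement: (b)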